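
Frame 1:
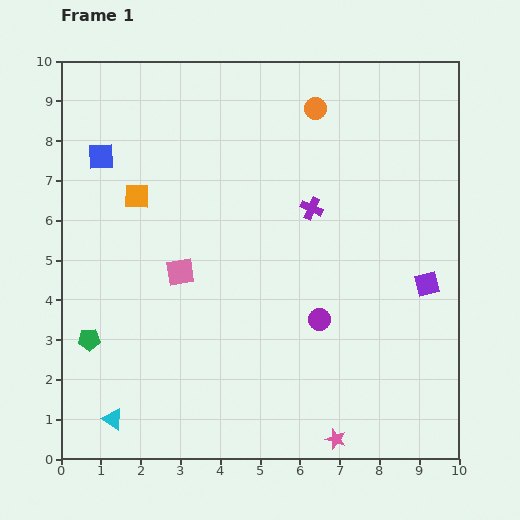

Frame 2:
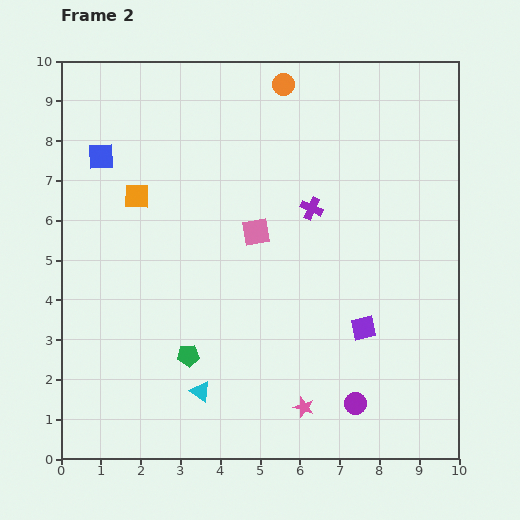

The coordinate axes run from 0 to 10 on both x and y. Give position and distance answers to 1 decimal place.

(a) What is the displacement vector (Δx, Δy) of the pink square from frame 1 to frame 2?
(1.9, 1.0)

The pink square was at (3.0, 4.7) in frame 1 and (4.9, 5.7) in frame 2.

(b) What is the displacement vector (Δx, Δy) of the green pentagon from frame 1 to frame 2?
(2.5, -0.4)

The green pentagon was at (0.7, 3.0) in frame 1 and (3.2, 2.6) in frame 2.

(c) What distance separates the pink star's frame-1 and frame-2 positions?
1.1

The pink star moved from (6.9, 0.5) to (6.1, 1.3), a distance of √(0.8² + 0.8²) ≈ 1.1.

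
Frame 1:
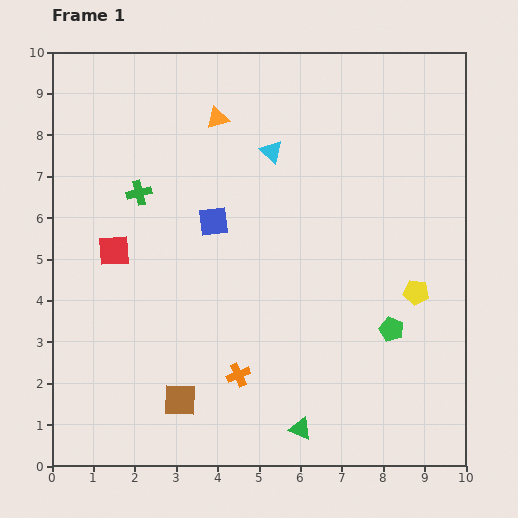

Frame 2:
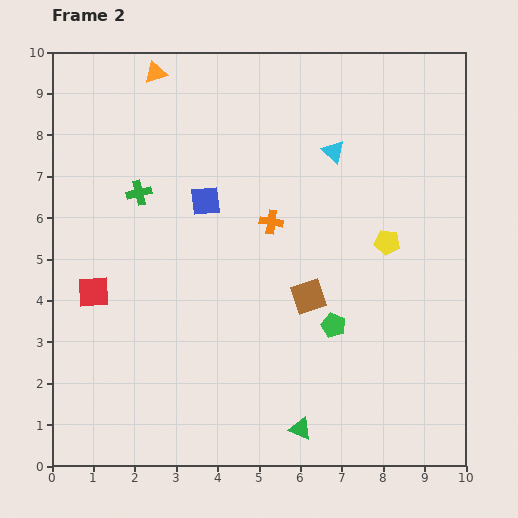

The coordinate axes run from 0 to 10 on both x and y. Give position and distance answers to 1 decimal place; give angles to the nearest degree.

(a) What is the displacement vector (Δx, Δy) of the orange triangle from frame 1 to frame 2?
(-1.5, 1.1)

The orange triangle was at (4.0, 8.4) in frame 1 and (2.5, 9.5) in frame 2.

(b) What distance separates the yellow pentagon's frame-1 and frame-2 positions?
1.4

The yellow pentagon moved from (8.8, 4.2) to (8.1, 5.4), a distance of √(0.7² + 1.2²) ≈ 1.4.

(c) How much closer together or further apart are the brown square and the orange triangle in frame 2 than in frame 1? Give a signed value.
-0.4

Distance in frame 1: 6.9. Distance in frame 2: 6.5.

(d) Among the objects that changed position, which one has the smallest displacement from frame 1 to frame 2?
the blue square

(moved 0.5)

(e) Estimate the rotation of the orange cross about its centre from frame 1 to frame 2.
32° clockwise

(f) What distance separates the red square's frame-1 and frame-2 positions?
1.1

The red square moved from (1.5, 5.2) to (1.0, 4.2), a distance of √(0.5² + 1.0²) ≈ 1.1.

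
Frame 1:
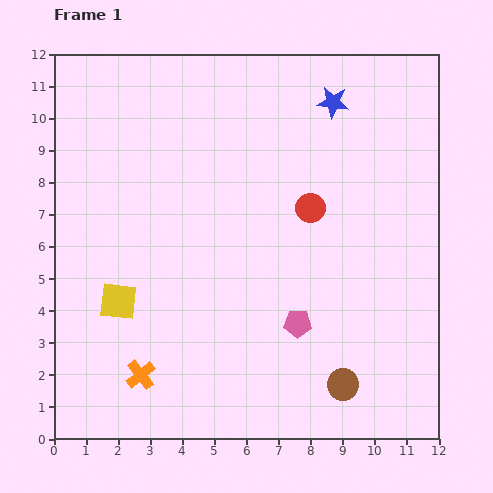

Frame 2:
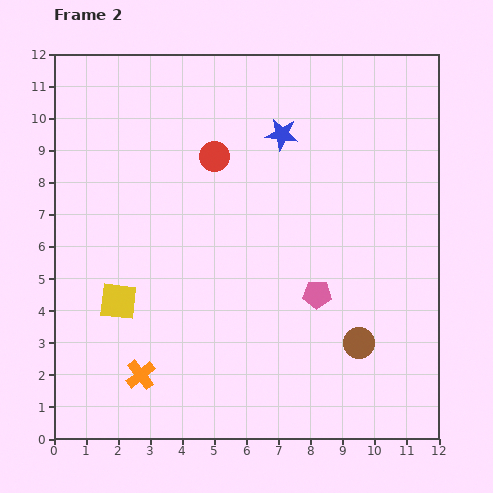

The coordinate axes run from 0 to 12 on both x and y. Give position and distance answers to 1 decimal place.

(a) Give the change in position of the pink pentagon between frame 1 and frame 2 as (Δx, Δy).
(0.6, 0.9)

The pink pentagon was at (7.6, 3.6) in frame 1 and (8.2, 4.5) in frame 2.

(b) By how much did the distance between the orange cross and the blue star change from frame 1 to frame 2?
-1.7

Distance in frame 1: 10.4. Distance in frame 2: 8.7.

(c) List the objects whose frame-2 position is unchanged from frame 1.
the orange cross, the yellow square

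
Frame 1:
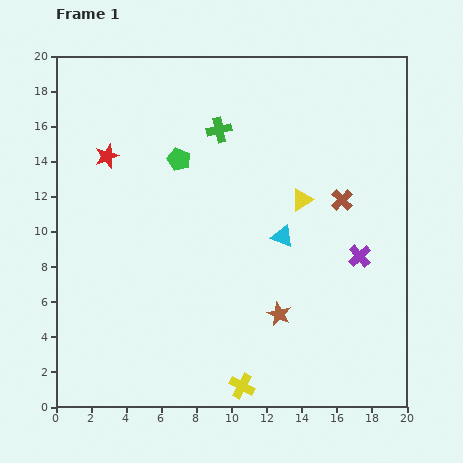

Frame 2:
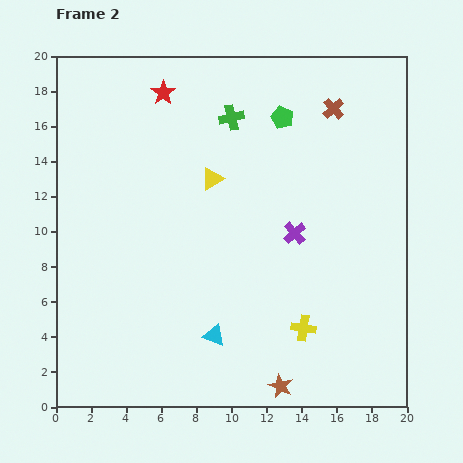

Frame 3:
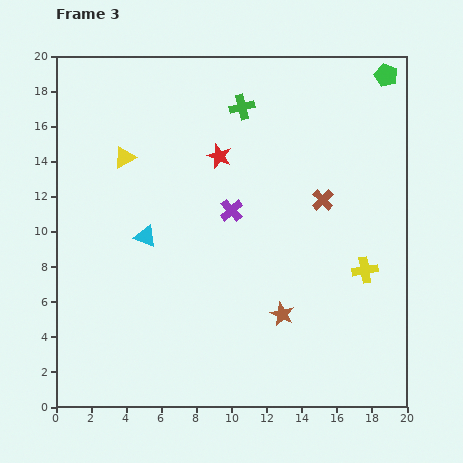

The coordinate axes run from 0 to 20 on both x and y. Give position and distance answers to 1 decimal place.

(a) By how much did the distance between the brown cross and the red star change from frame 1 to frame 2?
-3.9

Distance in frame 1: 13.6. Distance in frame 2: 9.7.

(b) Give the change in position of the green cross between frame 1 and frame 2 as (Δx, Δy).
(0.7, 0.7)

The green cross was at (9.3, 15.8) in frame 1 and (10.0, 16.5) in frame 2.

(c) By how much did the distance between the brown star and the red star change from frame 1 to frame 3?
-3.6

Distance in frame 1: 13.3. Distance in frame 3: 9.7.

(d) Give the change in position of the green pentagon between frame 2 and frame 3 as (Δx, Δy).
(5.9, 2.4)

The green pentagon was at (12.9, 16.5) in frame 2 and (18.8, 18.9) in frame 3.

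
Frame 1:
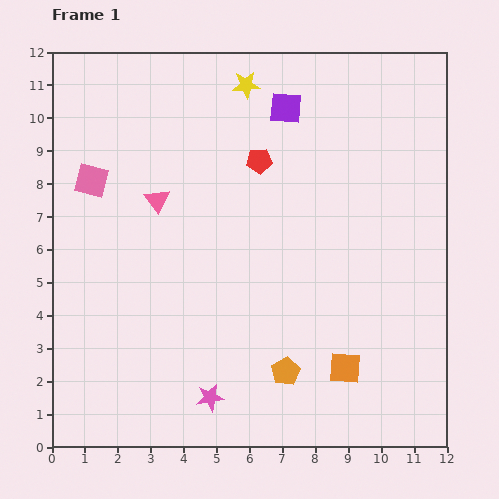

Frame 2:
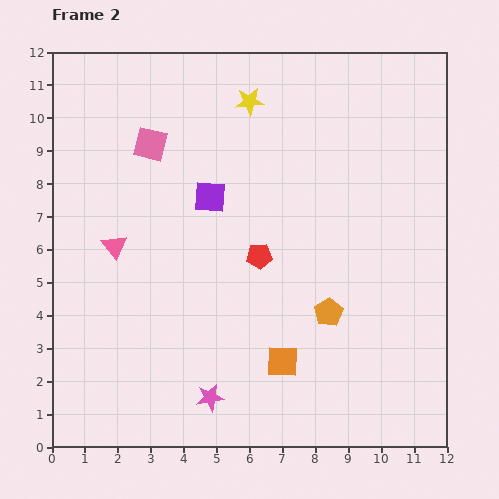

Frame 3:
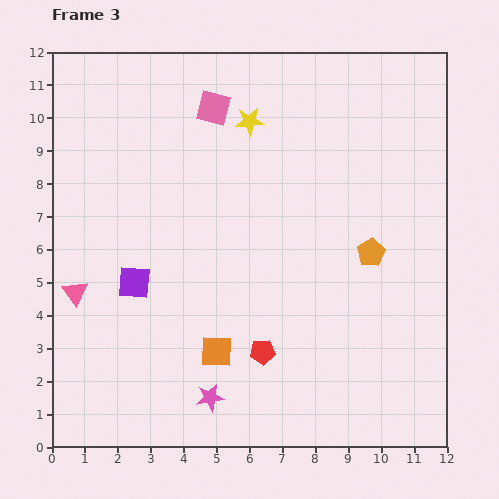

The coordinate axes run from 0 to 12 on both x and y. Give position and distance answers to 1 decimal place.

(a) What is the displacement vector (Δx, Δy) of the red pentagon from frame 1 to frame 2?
(0.0, -2.9)

The red pentagon was at (6.3, 8.7) in frame 1 and (6.3, 5.8) in frame 2.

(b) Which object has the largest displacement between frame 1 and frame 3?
the purple square

(moved 7.0; next 5.8)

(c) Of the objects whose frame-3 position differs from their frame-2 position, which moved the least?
the yellow star

(moved 0.6)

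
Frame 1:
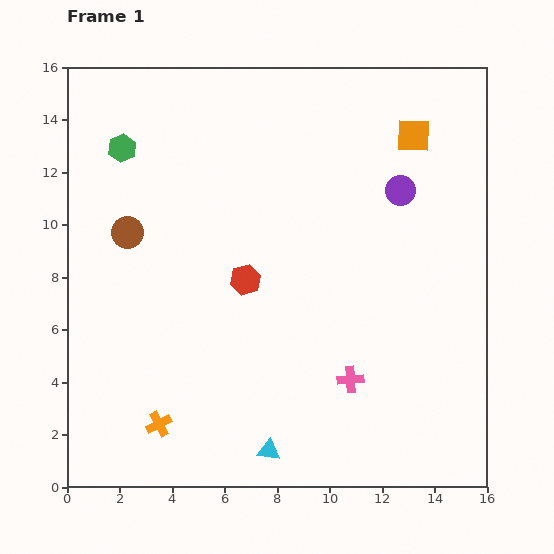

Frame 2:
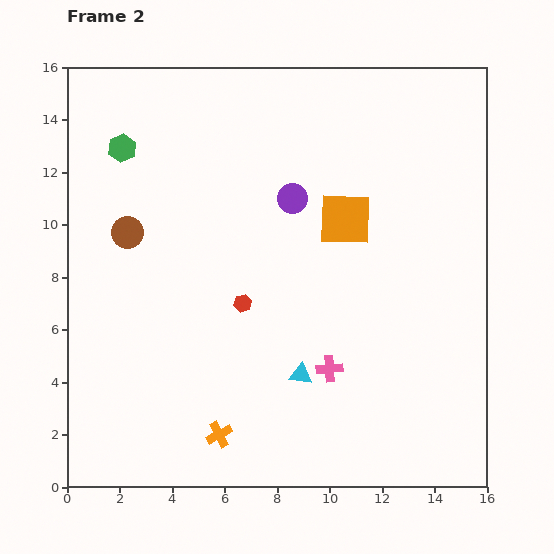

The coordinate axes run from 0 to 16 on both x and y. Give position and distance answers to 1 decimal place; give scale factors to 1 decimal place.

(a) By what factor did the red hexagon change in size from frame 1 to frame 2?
0.6×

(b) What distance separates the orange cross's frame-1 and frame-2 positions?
2.3

The orange cross moved from (3.5, 2.4) to (5.8, 2.0), a distance of √(2.3² + 0.4²) ≈ 2.3.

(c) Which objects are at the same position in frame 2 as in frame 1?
the brown circle, the green hexagon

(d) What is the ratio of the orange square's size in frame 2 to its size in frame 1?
1.6×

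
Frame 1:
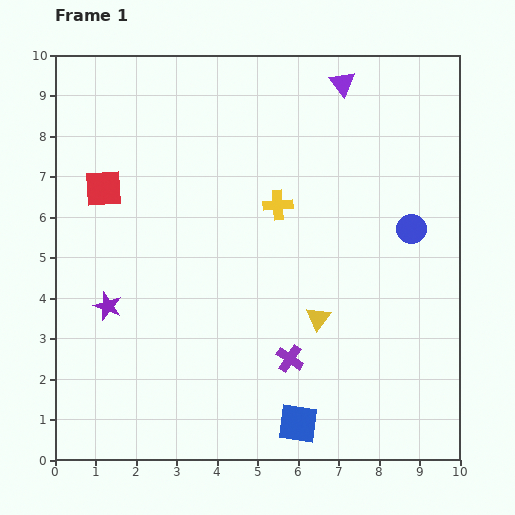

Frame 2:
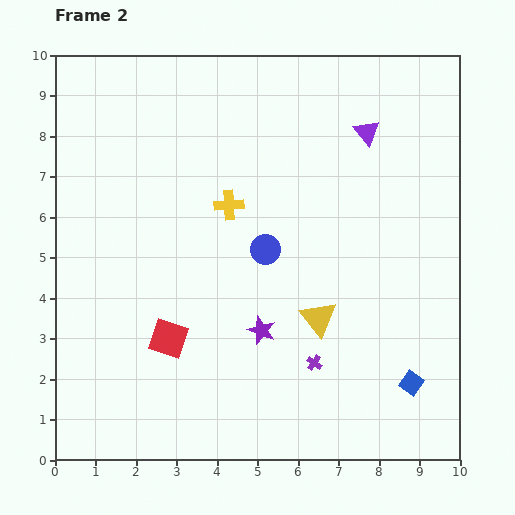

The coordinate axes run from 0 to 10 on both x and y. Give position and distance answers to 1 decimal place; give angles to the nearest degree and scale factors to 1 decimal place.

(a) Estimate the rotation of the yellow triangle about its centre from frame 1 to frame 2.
17° counter-clockwise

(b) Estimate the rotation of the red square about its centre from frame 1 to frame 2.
22° clockwise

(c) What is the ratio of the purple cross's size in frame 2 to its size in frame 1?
0.6×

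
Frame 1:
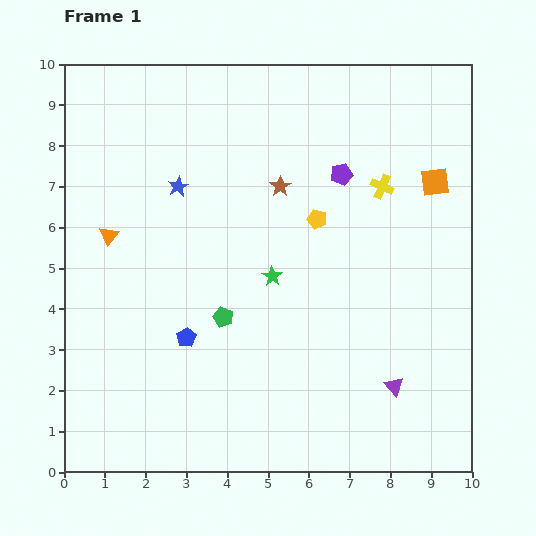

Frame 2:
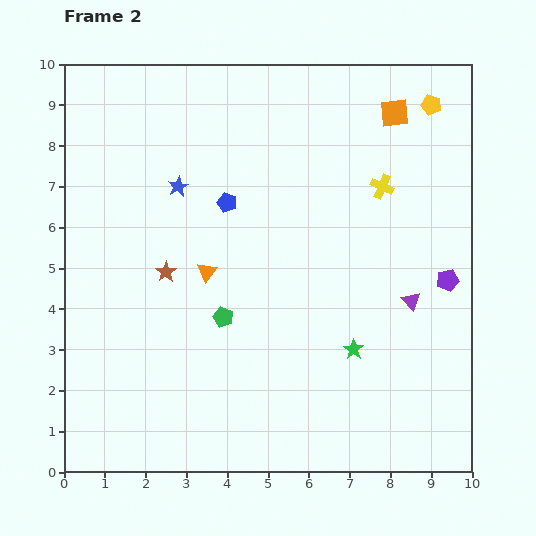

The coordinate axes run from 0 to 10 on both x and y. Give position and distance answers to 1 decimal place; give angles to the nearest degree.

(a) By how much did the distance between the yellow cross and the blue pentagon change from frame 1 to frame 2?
-2.3

Distance in frame 1: 6.1. Distance in frame 2: 3.8.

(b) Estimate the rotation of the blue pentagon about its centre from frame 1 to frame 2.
21° counter-clockwise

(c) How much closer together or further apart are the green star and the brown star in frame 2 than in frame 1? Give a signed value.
+2.8

Distance in frame 1: 2.2. Distance in frame 2: 5.0.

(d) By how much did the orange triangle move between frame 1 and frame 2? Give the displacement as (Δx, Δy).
(2.4, -0.9)

The orange triangle was at (1.1, 5.8) in frame 1 and (3.5, 4.9) in frame 2.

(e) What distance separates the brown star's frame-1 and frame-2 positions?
3.5

The brown star moved from (5.3, 7.0) to (2.5, 4.9), a distance of √(2.8² + 2.1²) ≈ 3.5.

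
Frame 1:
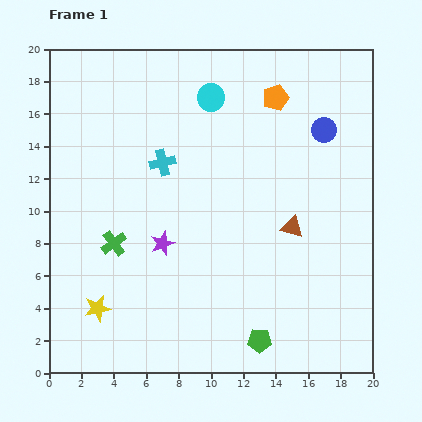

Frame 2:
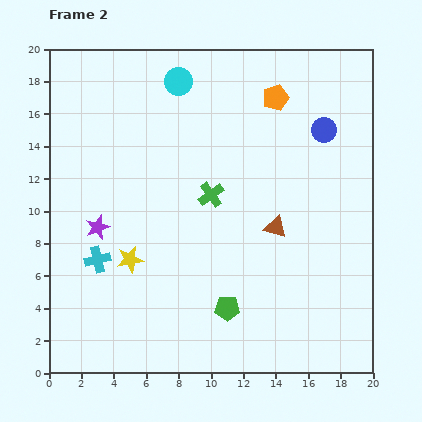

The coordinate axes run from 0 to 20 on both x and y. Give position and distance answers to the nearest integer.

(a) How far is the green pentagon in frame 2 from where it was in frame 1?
3

The green pentagon moved from (13, 2) to (11, 4), a distance of √(2² + 2²) ≈ 3.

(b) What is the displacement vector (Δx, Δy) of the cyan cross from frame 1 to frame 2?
(-4, -6)

The cyan cross was at (7, 13) in frame 1 and (3, 7) in frame 2.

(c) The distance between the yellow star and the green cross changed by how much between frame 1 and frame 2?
+2

Distance in frame 1: 4. Distance in frame 2: 6.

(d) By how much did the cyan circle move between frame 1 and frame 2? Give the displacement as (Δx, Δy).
(-2, 1)

The cyan circle was at (10, 17) in frame 1 and (8, 18) in frame 2.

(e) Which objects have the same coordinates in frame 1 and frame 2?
the orange pentagon, the blue circle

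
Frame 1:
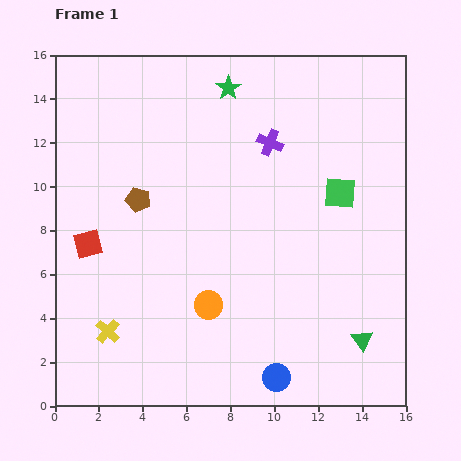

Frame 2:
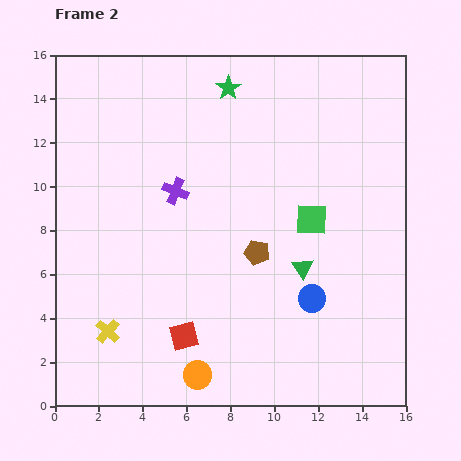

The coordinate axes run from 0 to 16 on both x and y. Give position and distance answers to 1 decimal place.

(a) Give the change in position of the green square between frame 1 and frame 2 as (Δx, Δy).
(-1.3, -1.2)

The green square was at (13.0, 9.7) in frame 1 and (11.7, 8.5) in frame 2.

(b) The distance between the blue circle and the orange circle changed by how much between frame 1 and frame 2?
+1.8

Distance in frame 1: 4.5. Distance in frame 2: 6.3.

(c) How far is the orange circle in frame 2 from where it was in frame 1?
3.2

The orange circle moved from (7.0, 4.6) to (6.5, 1.4), a distance of √(0.5² + 3.2²) ≈ 3.2.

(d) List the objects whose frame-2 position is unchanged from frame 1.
the yellow cross, the green star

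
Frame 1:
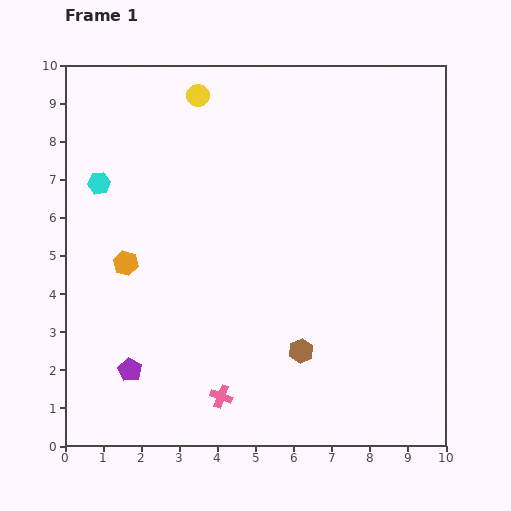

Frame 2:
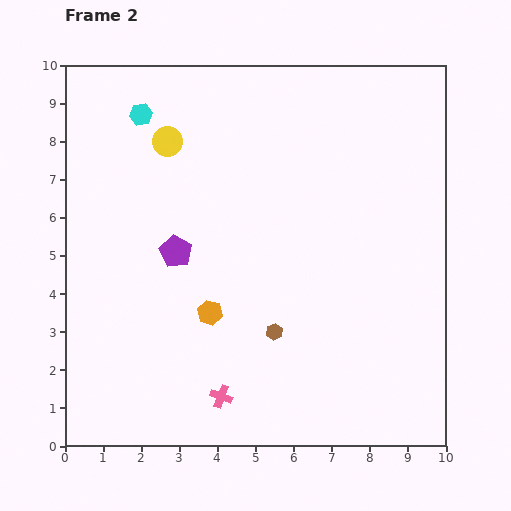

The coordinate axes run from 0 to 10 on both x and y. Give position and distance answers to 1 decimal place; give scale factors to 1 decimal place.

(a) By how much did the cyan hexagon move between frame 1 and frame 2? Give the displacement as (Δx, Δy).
(1.1, 1.8)

The cyan hexagon was at (0.9, 6.9) in frame 1 and (2.0, 8.7) in frame 2.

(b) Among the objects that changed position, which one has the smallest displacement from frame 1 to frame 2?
the brown hexagon

(moved 0.9)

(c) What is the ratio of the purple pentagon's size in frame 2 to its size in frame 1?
1.3×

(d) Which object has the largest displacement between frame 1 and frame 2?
the purple pentagon

(moved 3.3; next 2.6)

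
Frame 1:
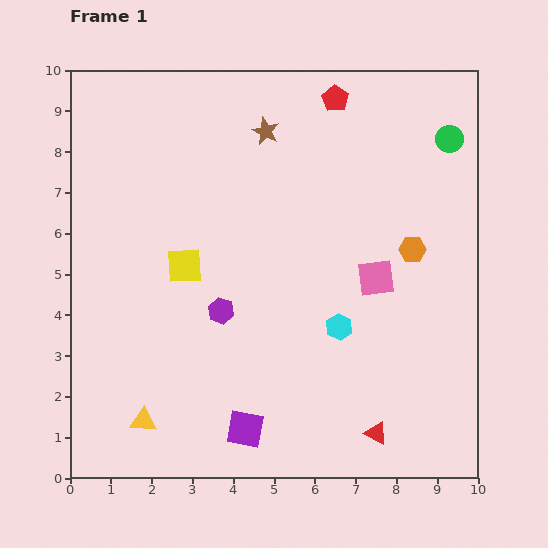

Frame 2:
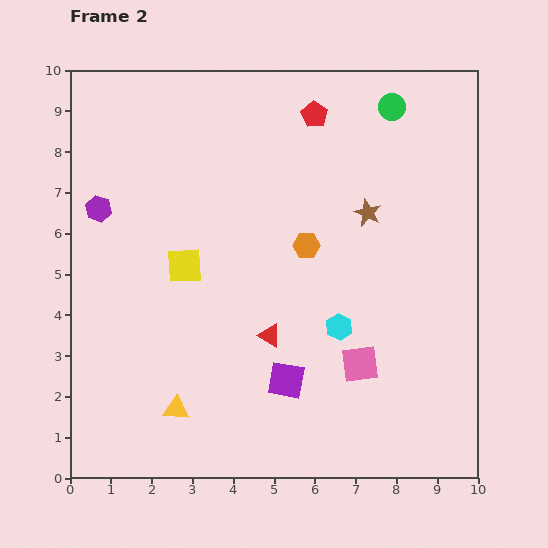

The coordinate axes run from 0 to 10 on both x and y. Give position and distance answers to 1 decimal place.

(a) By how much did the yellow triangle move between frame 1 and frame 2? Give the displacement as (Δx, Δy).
(0.8, 0.3)

The yellow triangle was at (1.8, 1.4) in frame 1 and (2.6, 1.7) in frame 2.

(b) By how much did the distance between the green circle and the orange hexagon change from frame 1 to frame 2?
+1.2

Distance in frame 1: 2.8. Distance in frame 2: 4.0.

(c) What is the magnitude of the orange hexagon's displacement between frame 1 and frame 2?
2.6

The orange hexagon moved from (8.4, 5.6) to (5.8, 5.7), a distance of √(2.6² + 0.1²) ≈ 2.6.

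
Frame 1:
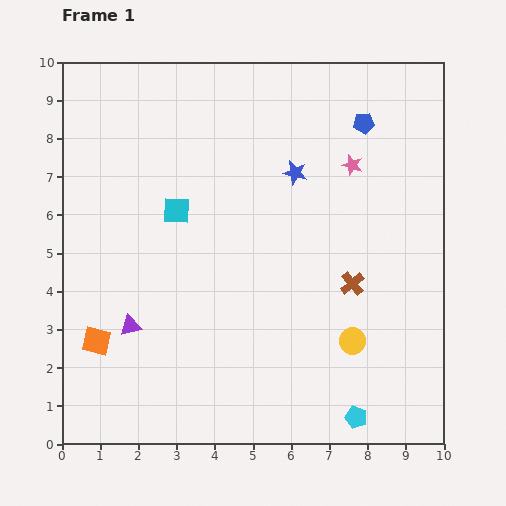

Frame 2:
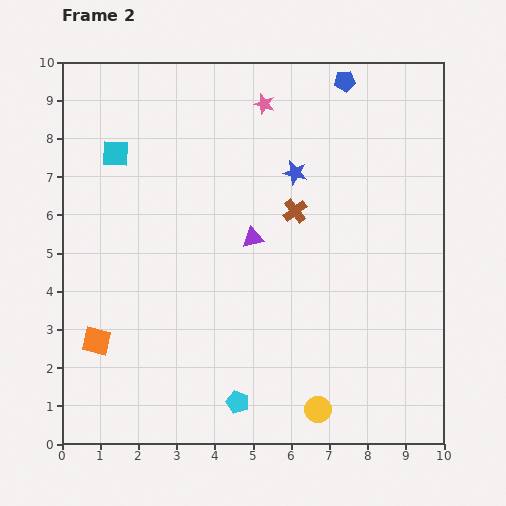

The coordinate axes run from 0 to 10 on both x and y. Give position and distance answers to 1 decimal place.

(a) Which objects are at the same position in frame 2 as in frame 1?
the blue star, the orange square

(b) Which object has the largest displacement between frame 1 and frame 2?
the purple triangle

(moved 3.9; next 3.1)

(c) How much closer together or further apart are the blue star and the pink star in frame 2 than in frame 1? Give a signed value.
+0.5

Distance in frame 1: 1.5. Distance in frame 2: 2.0.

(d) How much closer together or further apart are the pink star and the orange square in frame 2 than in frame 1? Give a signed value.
-0.5

Distance in frame 1: 8.1. Distance in frame 2: 7.6.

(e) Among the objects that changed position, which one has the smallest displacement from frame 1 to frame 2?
the blue pentagon

(moved 1.2)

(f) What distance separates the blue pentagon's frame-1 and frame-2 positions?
1.2

The blue pentagon moved from (7.9, 8.4) to (7.4, 9.5), a distance of √(0.5² + 1.1²) ≈ 1.2.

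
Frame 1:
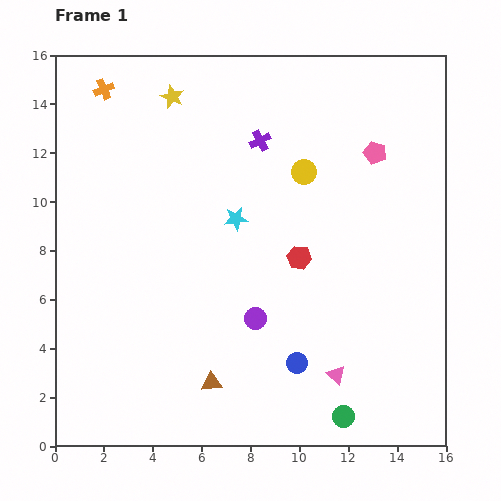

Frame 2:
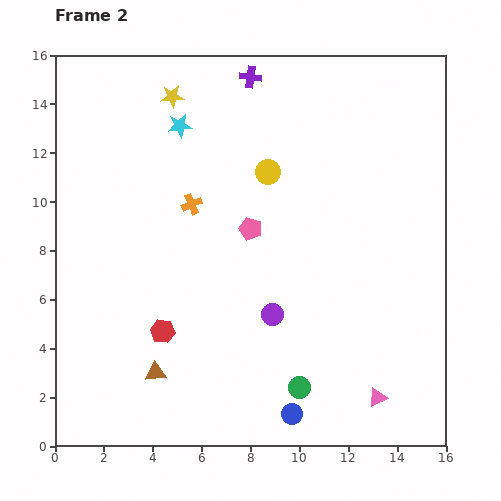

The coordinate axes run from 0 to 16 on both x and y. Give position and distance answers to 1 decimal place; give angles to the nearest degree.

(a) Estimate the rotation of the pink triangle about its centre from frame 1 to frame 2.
53° clockwise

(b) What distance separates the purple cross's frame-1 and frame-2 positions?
2.6

The purple cross moved from (8.4, 12.5) to (8.0, 15.1), a distance of √(0.4² + 2.6²) ≈ 2.6.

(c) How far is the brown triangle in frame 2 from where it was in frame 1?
2.3

The brown triangle moved from (6.4, 2.6) to (4.1, 3.0), a distance of √(2.3² + 0.4²) ≈ 2.3.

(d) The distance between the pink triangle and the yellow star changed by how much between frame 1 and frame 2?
+1.7

Distance in frame 1: 13.2. Distance in frame 2: 14.9.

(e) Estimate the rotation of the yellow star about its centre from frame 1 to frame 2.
28° counter-clockwise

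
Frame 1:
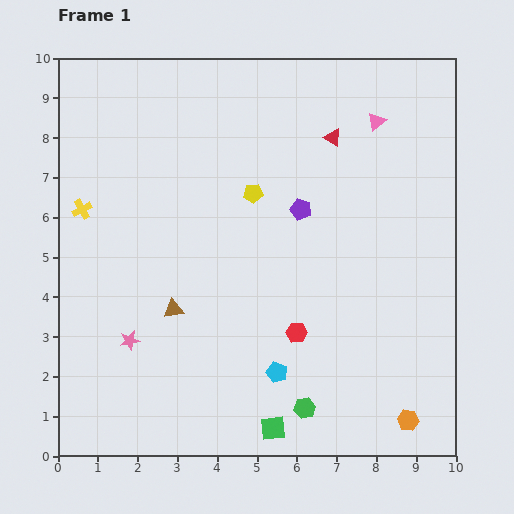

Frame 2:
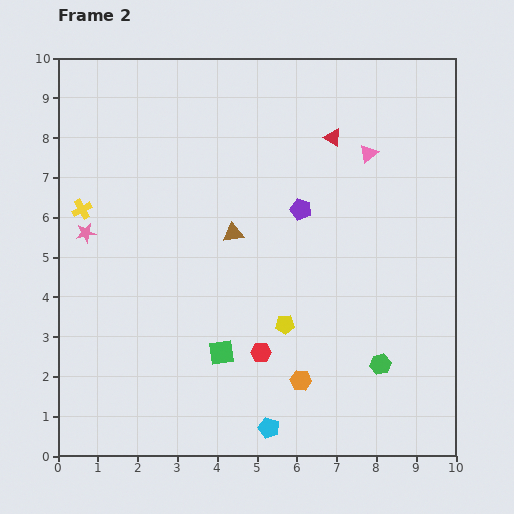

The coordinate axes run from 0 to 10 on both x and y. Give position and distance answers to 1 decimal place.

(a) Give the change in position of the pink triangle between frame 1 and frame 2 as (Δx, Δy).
(-0.2, -0.8)

The pink triangle was at (8.0, 8.4) in frame 1 and (7.8, 7.6) in frame 2.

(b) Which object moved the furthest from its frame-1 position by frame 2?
the yellow pentagon

(moved 3.4; next 2.9)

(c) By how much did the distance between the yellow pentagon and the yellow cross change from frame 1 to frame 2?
+1.6

Distance in frame 1: 4.3. Distance in frame 2: 5.9.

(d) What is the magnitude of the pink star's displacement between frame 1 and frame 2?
2.9

The pink star moved from (1.8, 2.9) to (0.7, 5.6), a distance of √(1.1² + 2.7²) ≈ 2.9.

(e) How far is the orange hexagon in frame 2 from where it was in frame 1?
2.9

The orange hexagon moved from (8.8, 0.9) to (6.1, 1.9), a distance of √(2.7² + 1.0²) ≈ 2.9.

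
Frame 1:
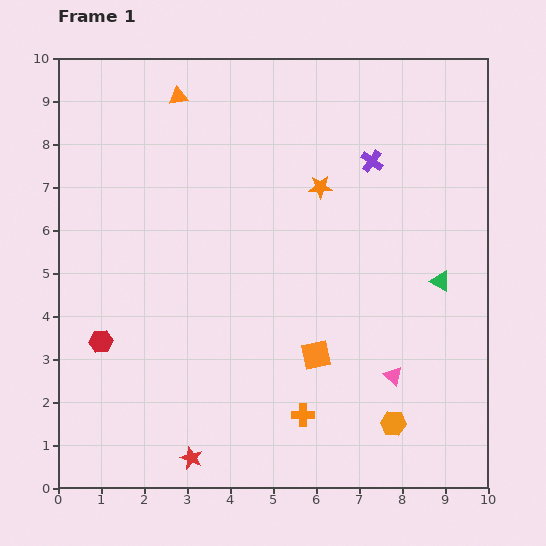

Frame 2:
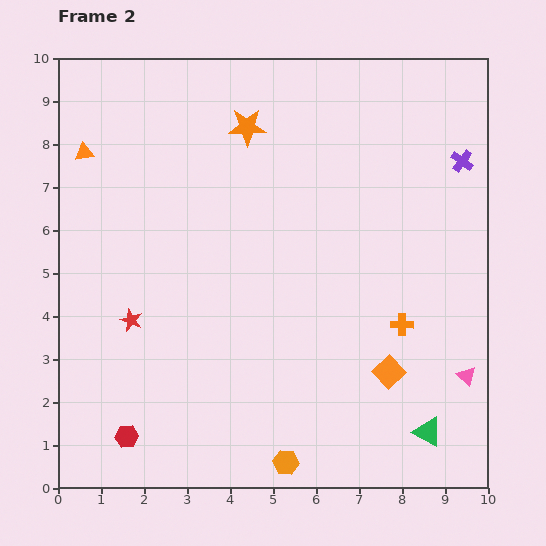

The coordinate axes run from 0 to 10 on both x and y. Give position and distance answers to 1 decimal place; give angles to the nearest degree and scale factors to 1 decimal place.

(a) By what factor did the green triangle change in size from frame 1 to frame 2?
1.4×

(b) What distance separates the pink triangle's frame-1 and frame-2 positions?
1.7

The pink triangle moved from (7.8, 2.6) to (9.5, 2.6), a distance of √(1.7² + 0.0²) ≈ 1.7.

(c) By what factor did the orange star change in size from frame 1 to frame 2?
1.6×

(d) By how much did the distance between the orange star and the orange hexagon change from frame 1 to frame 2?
+2.1

Distance in frame 1: 5.8. Distance in frame 2: 7.9.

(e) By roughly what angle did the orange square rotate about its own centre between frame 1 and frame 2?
31° counter-clockwise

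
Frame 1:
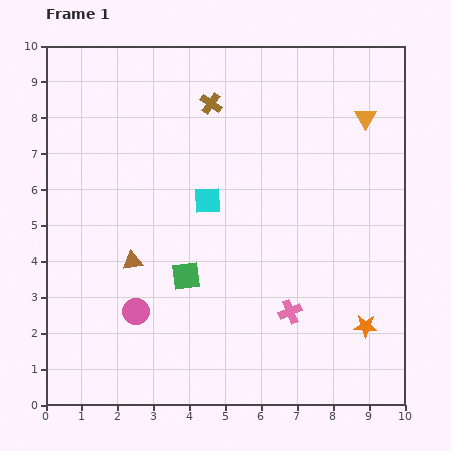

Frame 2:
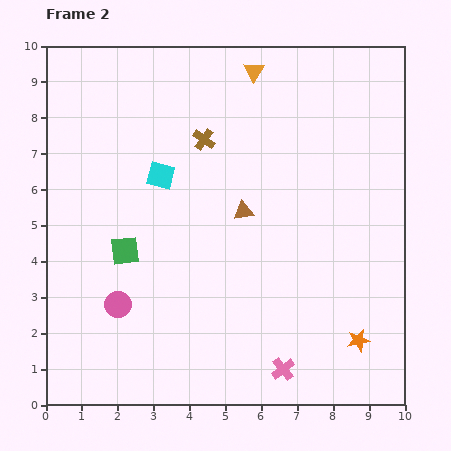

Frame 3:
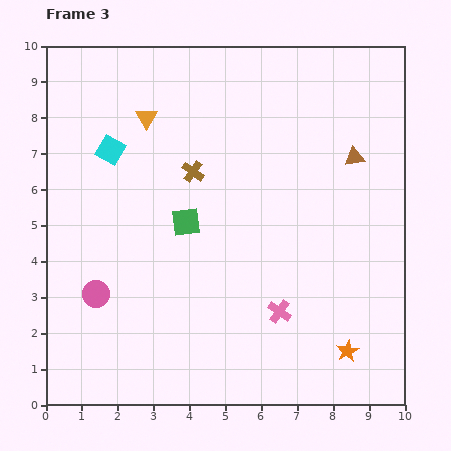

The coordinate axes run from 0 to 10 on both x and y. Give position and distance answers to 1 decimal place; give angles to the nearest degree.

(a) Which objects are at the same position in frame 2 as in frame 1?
none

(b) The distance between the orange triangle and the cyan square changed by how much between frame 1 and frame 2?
-1.1

Distance in frame 1: 5.0. Distance in frame 2: 3.9.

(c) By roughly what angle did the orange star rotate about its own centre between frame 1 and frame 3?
31° counter-clockwise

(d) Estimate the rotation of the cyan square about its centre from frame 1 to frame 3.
31° clockwise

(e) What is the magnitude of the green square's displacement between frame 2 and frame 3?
1.9

The green square moved from (2.2, 4.3) to (3.9, 5.1), a distance of √(1.7² + 0.8²) ≈ 1.9.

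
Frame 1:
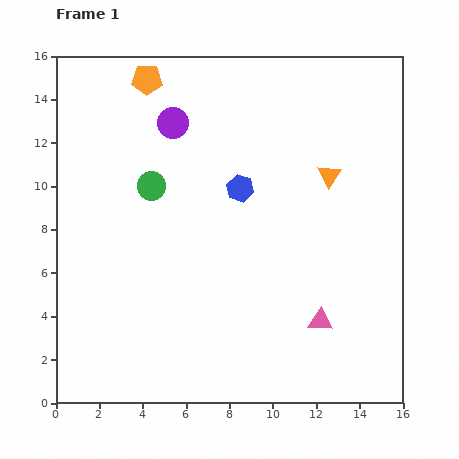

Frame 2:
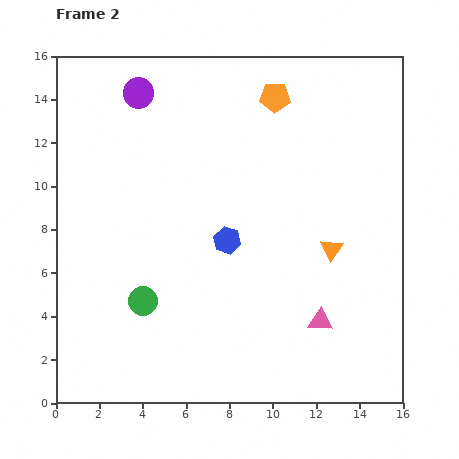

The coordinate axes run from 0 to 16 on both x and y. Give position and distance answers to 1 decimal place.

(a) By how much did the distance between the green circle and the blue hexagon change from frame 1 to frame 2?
+0.7

Distance in frame 1: 4.1. Distance in frame 2: 4.8.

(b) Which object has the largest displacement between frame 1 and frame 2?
the orange pentagon

(moved 6.0; next 5.3)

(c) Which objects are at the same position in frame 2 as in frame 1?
the pink triangle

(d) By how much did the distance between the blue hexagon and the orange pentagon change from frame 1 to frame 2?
+0.4

Distance in frame 1: 6.6. Distance in frame 2: 7.0.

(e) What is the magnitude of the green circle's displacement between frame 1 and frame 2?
5.3

The green circle moved from (4.4, 10.0) to (4.0, 4.7), a distance of √(0.4² + 5.3²) ≈ 5.3.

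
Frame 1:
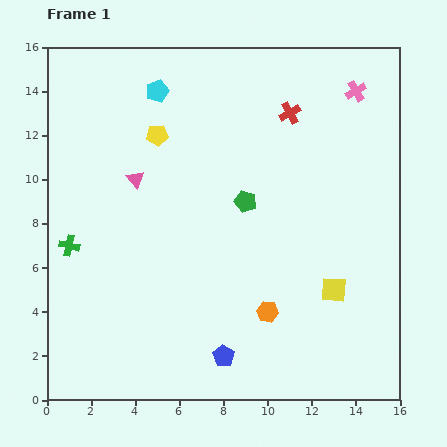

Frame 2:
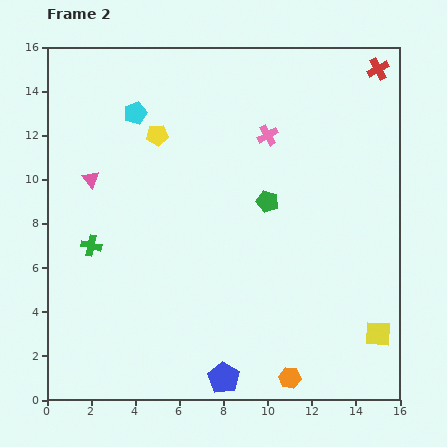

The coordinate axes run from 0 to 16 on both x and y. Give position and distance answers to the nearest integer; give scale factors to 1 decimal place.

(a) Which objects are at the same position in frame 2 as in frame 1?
the yellow pentagon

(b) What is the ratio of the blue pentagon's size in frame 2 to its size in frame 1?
1.4×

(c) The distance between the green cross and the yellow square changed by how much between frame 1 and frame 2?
+2

Distance in frame 1: 12. Distance in frame 2: 14.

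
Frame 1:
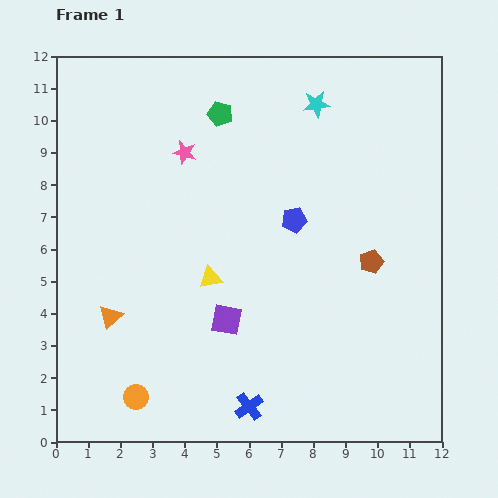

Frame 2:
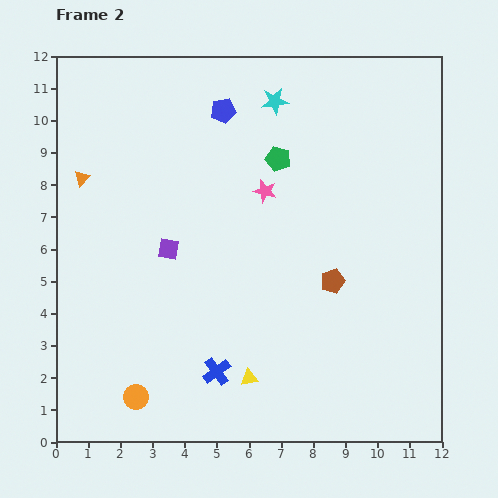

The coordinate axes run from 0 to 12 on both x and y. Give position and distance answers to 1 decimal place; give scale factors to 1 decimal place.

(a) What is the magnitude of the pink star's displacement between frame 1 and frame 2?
2.8

The pink star moved from (4.0, 9.0) to (6.5, 7.8), a distance of √(2.5² + 1.2²) ≈ 2.8.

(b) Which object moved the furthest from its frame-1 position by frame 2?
the orange triangle

(moved 4.4; next 4.0)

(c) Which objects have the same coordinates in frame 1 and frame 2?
the orange circle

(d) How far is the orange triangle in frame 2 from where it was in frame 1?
4.4

The orange triangle moved from (1.7, 3.9) to (0.8, 8.2), a distance of √(0.9² + 4.3²) ≈ 4.4.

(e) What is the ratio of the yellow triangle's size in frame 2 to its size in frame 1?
0.7×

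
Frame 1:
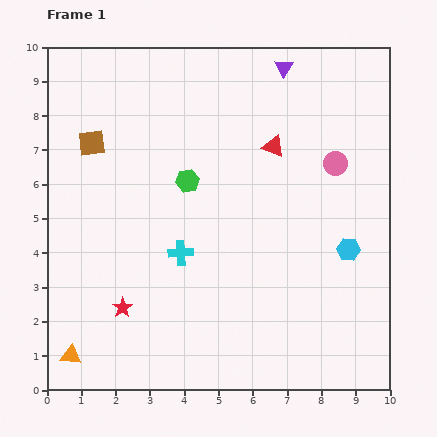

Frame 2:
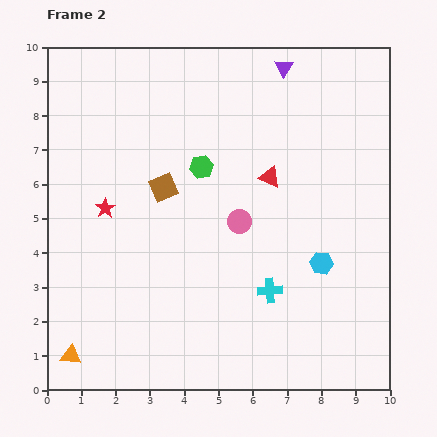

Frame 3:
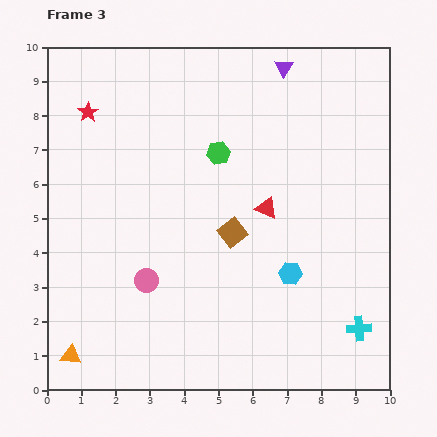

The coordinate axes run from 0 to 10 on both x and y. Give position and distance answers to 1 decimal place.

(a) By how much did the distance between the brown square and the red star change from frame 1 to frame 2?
-3.1

Distance in frame 1: 4.9. Distance in frame 2: 1.8.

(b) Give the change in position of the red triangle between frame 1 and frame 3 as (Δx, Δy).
(-0.2, -1.8)

The red triangle was at (6.6, 7.1) in frame 1 and (6.4, 5.3) in frame 3.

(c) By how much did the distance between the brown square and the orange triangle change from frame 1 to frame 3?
-0.3

Distance in frame 1: 6.2. Distance in frame 3: 5.9.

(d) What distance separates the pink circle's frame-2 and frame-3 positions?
3.2

The pink circle moved from (5.6, 4.9) to (2.9, 3.2), a distance of √(2.7² + 1.7²) ≈ 3.2.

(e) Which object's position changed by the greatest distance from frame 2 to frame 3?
the pink circle

(moved 3.2; next 2.8)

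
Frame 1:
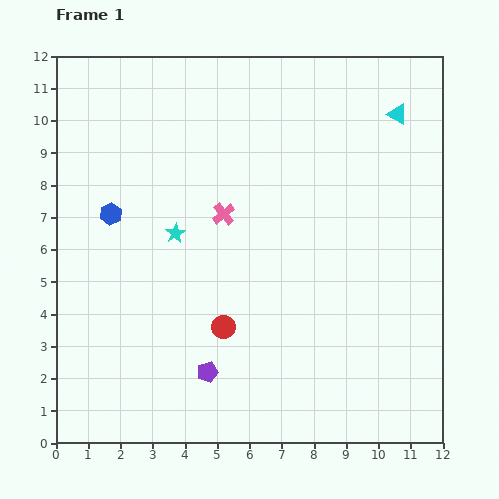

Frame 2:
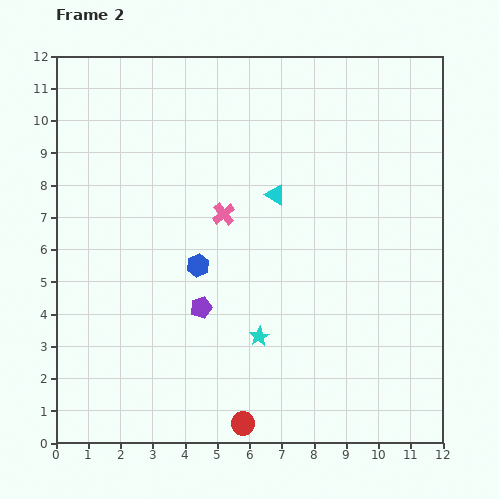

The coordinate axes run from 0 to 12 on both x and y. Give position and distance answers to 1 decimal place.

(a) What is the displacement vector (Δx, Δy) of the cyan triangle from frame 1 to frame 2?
(-3.8, -2.5)

The cyan triangle was at (10.6, 10.2) in frame 1 and (6.8, 7.7) in frame 2.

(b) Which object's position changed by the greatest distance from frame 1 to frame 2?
the cyan triangle

(moved 4.5; next 4.1)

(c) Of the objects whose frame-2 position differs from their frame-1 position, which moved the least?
the purple pentagon

(moved 2.0)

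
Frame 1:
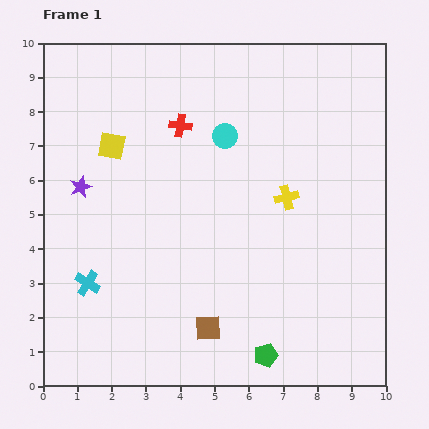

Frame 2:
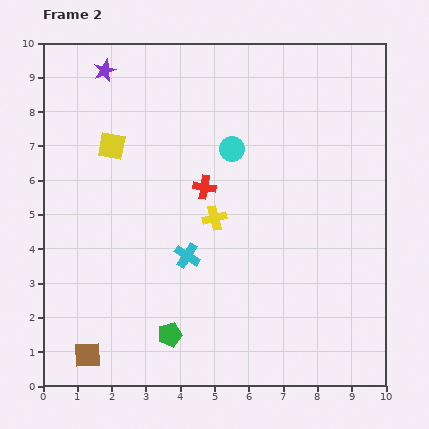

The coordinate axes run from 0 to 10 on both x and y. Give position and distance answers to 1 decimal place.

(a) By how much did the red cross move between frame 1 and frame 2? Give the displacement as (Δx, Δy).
(0.7, -1.8)

The red cross was at (4.0, 7.6) in frame 1 and (4.7, 5.8) in frame 2.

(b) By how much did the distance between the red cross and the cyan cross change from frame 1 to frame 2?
-3.2

Distance in frame 1: 5.3. Distance in frame 2: 2.1.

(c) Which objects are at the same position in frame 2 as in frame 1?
the yellow square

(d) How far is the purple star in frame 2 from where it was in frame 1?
3.5

The purple star moved from (1.1, 5.8) to (1.8, 9.2), a distance of √(0.7² + 3.4²) ≈ 3.5.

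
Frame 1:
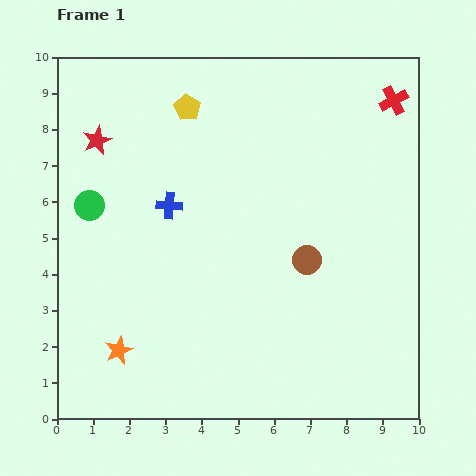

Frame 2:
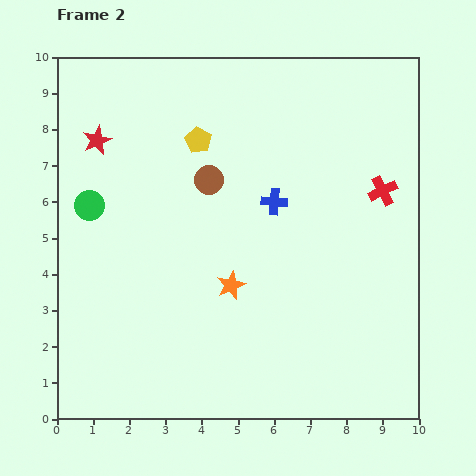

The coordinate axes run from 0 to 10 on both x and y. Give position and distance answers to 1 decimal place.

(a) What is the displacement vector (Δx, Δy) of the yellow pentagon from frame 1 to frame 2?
(0.3, -0.9)

The yellow pentagon was at (3.6, 8.6) in frame 1 and (3.9, 7.7) in frame 2.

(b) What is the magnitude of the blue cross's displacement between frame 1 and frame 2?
2.9

The blue cross moved from (3.1, 5.9) to (6.0, 6.0), a distance of √(2.9² + 0.1²) ≈ 2.9.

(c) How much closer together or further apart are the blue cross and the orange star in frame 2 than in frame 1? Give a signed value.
-1.6

Distance in frame 1: 4.2. Distance in frame 2: 2.6.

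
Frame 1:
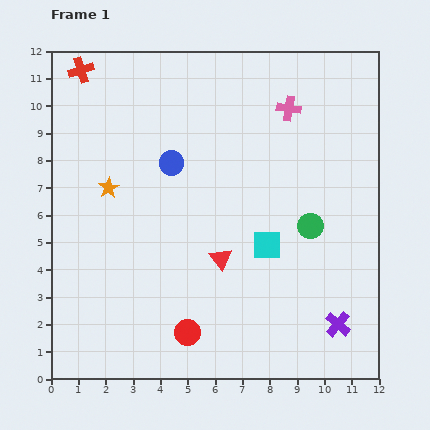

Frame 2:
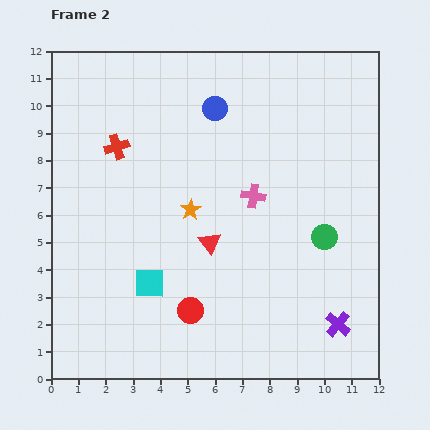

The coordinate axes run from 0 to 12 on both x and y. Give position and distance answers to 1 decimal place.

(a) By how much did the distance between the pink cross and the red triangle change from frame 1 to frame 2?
-3.7

Distance in frame 1: 6.0. Distance in frame 2: 2.3.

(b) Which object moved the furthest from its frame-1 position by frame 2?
the cyan square

(moved 4.5; next 3.5)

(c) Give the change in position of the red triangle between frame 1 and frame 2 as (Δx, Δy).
(-0.4, 0.6)

The red triangle was at (6.2, 4.4) in frame 1 and (5.8, 5.0) in frame 2.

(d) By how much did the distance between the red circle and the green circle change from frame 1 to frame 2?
-0.4

Distance in frame 1: 6.0. Distance in frame 2: 5.6.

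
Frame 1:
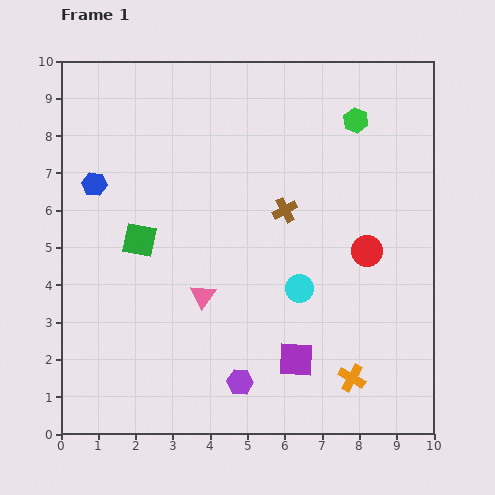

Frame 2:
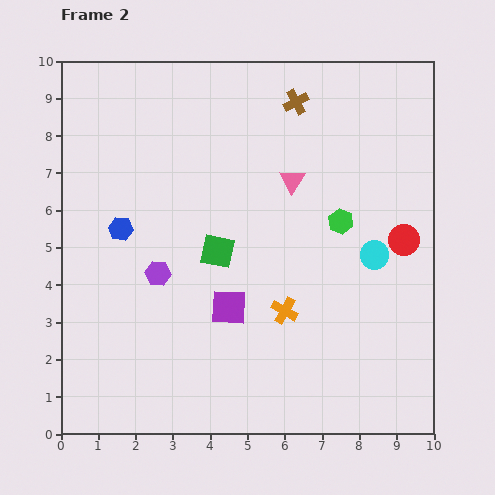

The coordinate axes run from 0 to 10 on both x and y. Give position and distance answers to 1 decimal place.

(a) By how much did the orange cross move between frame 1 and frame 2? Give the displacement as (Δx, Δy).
(-1.8, 1.8)

The orange cross was at (7.8, 1.5) in frame 1 and (6.0, 3.3) in frame 2.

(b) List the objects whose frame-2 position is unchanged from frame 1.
none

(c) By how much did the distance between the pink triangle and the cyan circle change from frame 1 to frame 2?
+0.4

Distance in frame 1: 2.6. Distance in frame 2: 3.0.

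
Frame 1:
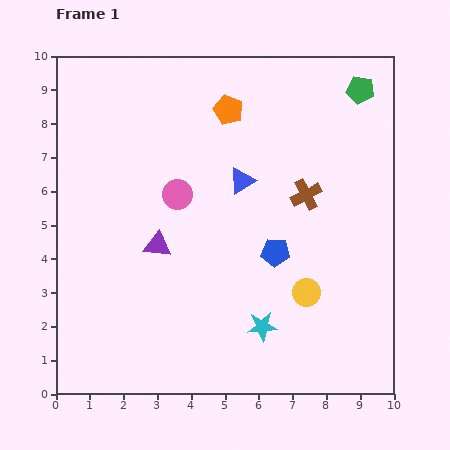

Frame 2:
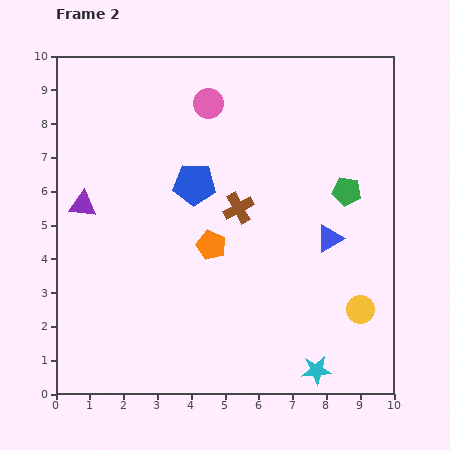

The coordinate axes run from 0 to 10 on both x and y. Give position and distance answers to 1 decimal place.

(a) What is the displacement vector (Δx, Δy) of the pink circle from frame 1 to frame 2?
(0.9, 2.7)

The pink circle was at (3.6, 5.9) in frame 1 and (4.5, 8.6) in frame 2.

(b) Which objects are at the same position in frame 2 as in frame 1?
none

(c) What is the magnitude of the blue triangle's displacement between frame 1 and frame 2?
3.1

The blue triangle moved from (5.5, 6.3) to (8.1, 4.6), a distance of √(2.6² + 1.7²) ≈ 3.1.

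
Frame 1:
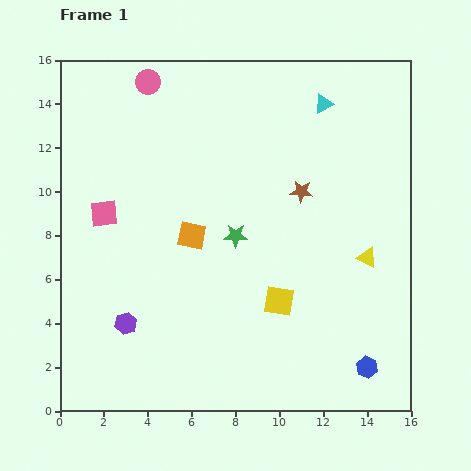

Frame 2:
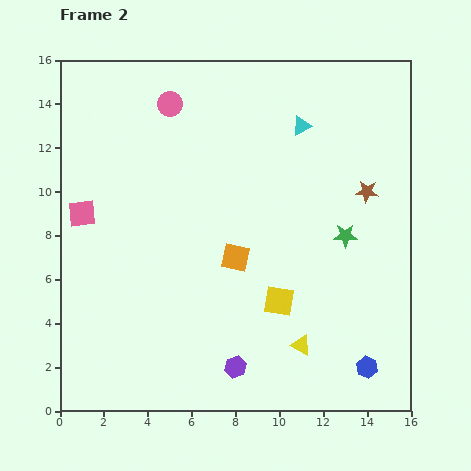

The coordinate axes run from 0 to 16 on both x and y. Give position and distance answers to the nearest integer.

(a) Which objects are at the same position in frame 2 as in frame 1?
the blue hexagon, the yellow square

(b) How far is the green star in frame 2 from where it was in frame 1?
5

The green star moved from (8, 8) to (13, 8), a distance of √(5² + 0²) ≈ 5.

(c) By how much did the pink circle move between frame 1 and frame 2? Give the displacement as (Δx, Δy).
(1, -1)

The pink circle was at (4, 15) in frame 1 and (5, 14) in frame 2.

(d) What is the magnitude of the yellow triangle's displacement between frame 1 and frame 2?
5

The yellow triangle moved from (14, 7) to (11, 3), a distance of √(3² + 4²) ≈ 5.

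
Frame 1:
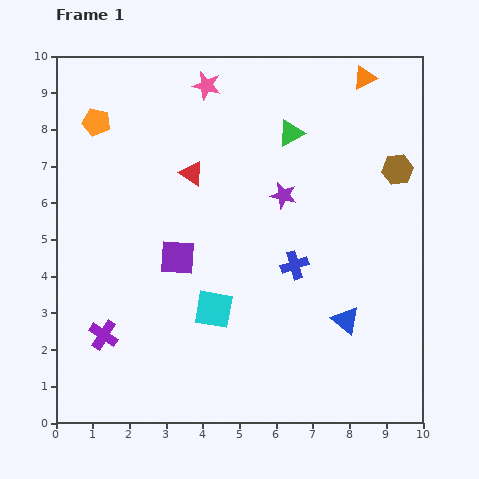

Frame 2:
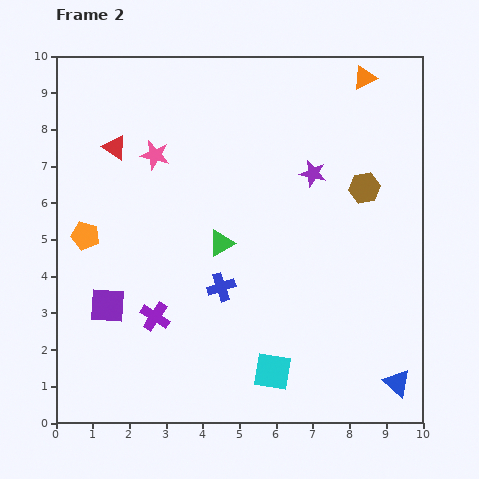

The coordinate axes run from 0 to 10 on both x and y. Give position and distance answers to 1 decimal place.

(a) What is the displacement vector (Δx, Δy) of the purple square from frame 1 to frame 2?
(-1.9, -1.3)

The purple square was at (3.3, 4.5) in frame 1 and (1.4, 3.2) in frame 2.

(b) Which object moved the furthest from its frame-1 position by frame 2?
the green triangle

(moved 3.6; next 3.1)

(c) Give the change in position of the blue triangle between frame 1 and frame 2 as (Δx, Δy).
(1.4, -1.7)

The blue triangle was at (7.9, 2.8) in frame 1 and (9.3, 1.1) in frame 2.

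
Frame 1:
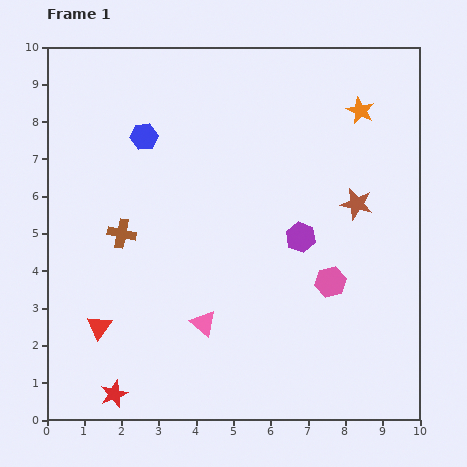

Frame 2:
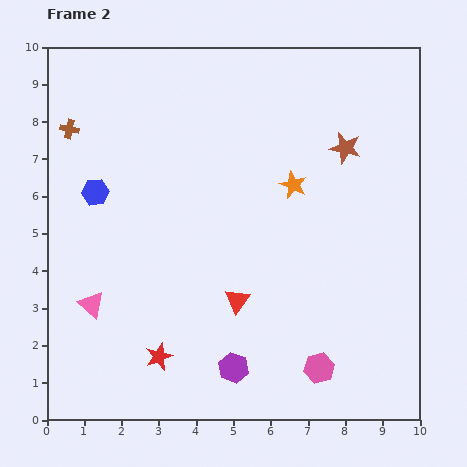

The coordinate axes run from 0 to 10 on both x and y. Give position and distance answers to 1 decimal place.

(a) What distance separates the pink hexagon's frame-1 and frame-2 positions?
2.3

The pink hexagon moved from (7.6, 3.7) to (7.3, 1.4), a distance of √(0.3² + 2.3²) ≈ 2.3.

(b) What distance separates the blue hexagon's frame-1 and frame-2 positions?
2.0

The blue hexagon moved from (2.6, 7.6) to (1.3, 6.1), a distance of √(1.3² + 1.5²) ≈ 2.0.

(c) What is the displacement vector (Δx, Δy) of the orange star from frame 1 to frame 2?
(-1.8, -2.0)

The orange star was at (8.4, 8.3) in frame 1 and (6.6, 6.3) in frame 2.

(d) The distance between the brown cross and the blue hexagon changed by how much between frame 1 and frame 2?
-0.9

Distance in frame 1: 2.7. Distance in frame 2: 1.8.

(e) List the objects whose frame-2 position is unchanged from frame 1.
none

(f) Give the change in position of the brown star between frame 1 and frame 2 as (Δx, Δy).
(-0.3, 1.5)

The brown star was at (8.3, 5.8) in frame 1 and (8.0, 7.3) in frame 2.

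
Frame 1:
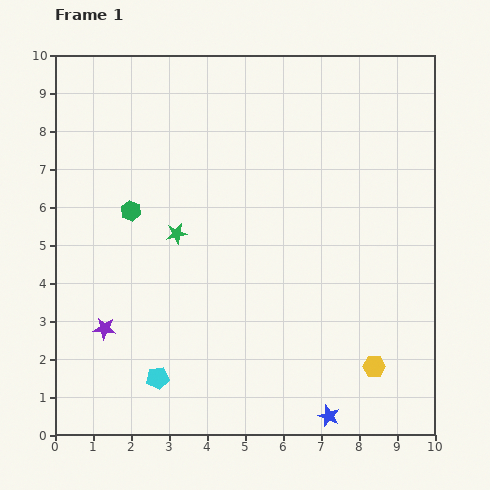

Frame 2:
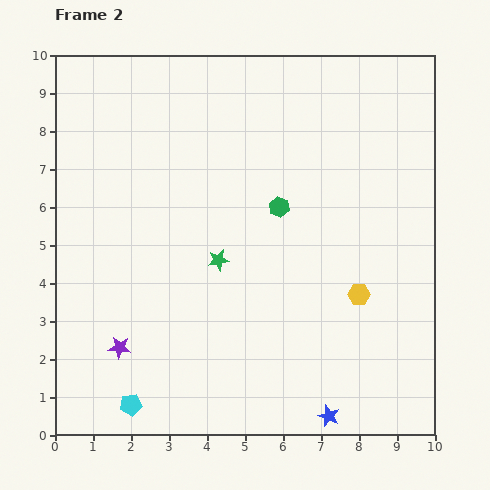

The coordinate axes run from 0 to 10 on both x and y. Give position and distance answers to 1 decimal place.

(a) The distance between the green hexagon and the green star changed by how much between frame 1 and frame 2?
+0.8

Distance in frame 1: 1.3. Distance in frame 2: 2.1.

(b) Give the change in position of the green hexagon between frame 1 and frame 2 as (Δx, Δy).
(3.9, 0.1)

The green hexagon was at (2.0, 5.9) in frame 1 and (5.9, 6.0) in frame 2.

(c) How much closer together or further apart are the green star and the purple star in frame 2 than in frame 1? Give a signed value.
+0.4

Distance in frame 1: 3.1. Distance in frame 2: 3.5.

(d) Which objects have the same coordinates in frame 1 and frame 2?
the blue star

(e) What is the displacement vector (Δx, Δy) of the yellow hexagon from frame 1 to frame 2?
(-0.4, 1.9)

The yellow hexagon was at (8.4, 1.8) in frame 1 and (8.0, 3.7) in frame 2.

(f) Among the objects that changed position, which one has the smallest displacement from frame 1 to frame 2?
the purple star

(moved 0.6)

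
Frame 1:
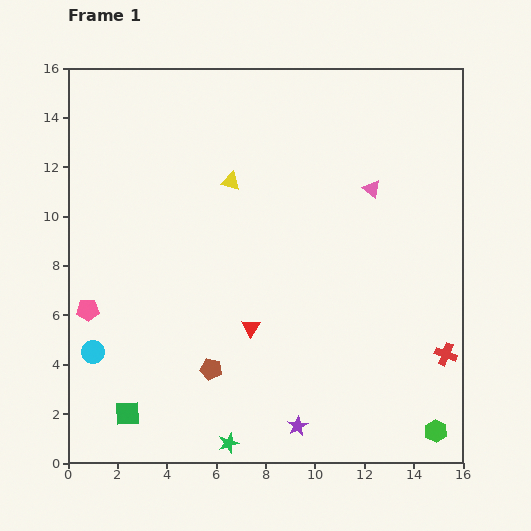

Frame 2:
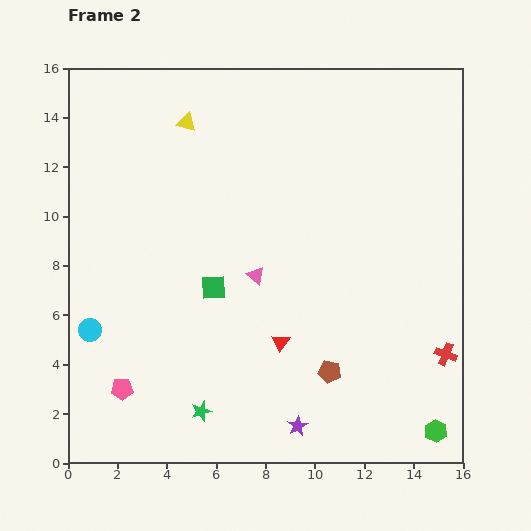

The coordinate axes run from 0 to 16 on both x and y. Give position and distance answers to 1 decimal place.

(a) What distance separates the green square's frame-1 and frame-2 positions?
6.2

The green square moved from (2.4, 2.0) to (5.9, 7.1), a distance of √(3.5² + 5.1²) ≈ 6.2.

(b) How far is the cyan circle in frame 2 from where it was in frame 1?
0.9

The cyan circle moved from (1.0, 4.5) to (0.9, 5.4), a distance of √(0.1² + 0.9²) ≈ 0.9.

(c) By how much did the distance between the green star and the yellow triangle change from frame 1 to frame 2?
+1.1

Distance in frame 1: 10.6. Distance in frame 2: 11.7.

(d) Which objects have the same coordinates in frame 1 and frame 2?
the purple star, the green hexagon, the red cross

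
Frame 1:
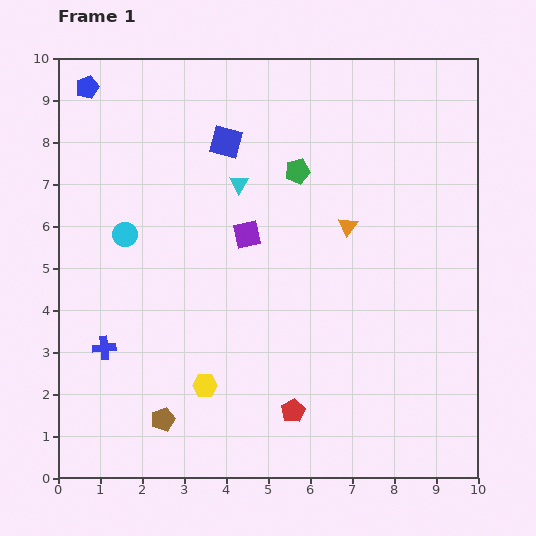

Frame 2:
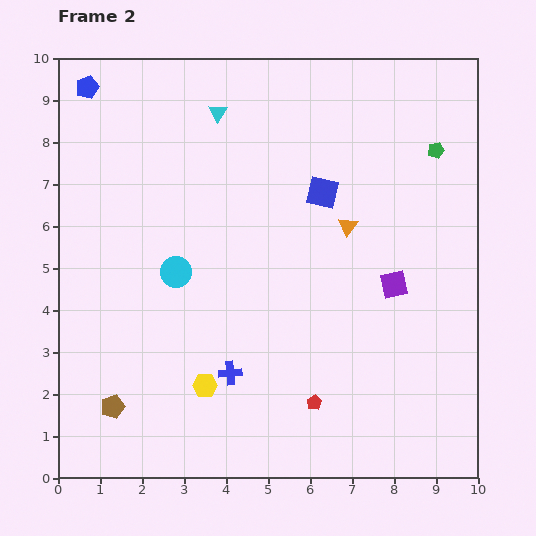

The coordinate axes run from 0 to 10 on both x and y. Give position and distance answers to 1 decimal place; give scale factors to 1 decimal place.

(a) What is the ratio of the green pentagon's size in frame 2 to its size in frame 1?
0.6×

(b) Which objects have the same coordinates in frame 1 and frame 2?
the orange triangle, the blue pentagon, the yellow hexagon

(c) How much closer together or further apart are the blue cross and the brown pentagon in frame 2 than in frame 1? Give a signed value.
+0.7

Distance in frame 1: 2.2. Distance in frame 2: 2.9.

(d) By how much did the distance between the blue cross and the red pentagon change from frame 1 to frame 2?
-2.6

Distance in frame 1: 4.7. Distance in frame 2: 2.1.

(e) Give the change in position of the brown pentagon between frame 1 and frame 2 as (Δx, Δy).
(-1.2, 0.3)

The brown pentagon was at (2.5, 1.4) in frame 1 and (1.3, 1.7) in frame 2.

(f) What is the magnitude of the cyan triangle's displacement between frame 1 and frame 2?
1.8

The cyan triangle moved from (4.3, 7.0) to (3.8, 8.7), a distance of √(0.5² + 1.7²) ≈ 1.8.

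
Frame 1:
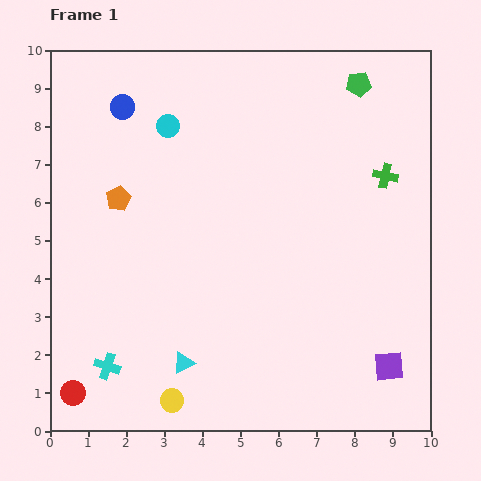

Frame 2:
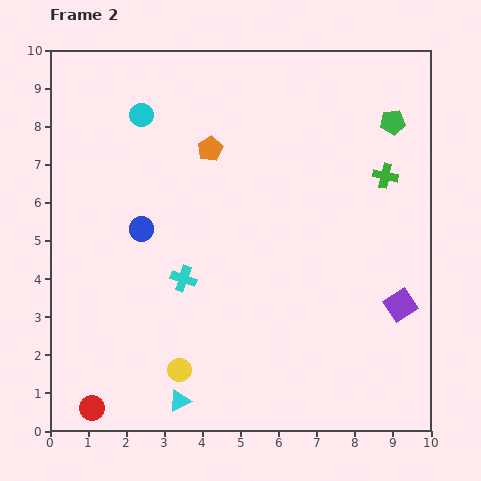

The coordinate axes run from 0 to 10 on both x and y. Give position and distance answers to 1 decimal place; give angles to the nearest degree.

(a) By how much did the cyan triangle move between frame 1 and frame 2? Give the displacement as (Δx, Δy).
(-0.1, -1.0)

The cyan triangle was at (3.5, 1.8) in frame 1 and (3.4, 0.8) in frame 2.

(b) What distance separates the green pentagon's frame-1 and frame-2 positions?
1.3

The green pentagon moved from (8.1, 9.1) to (9.0, 8.1), a distance of √(0.9² + 1.0²) ≈ 1.3.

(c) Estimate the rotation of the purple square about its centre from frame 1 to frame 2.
28° counter-clockwise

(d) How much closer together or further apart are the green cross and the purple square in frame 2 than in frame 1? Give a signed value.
-1.6

Distance in frame 1: 5.0. Distance in frame 2: 3.4.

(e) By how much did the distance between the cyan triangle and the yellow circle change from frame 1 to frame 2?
-0.2

Distance in frame 1: 1.0. Distance in frame 2: 0.8.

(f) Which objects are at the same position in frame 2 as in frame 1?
the green cross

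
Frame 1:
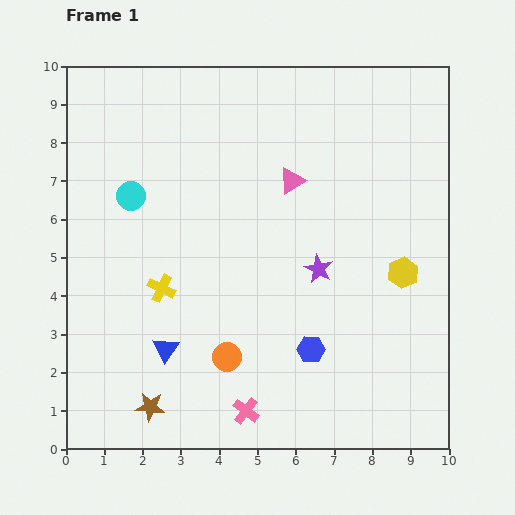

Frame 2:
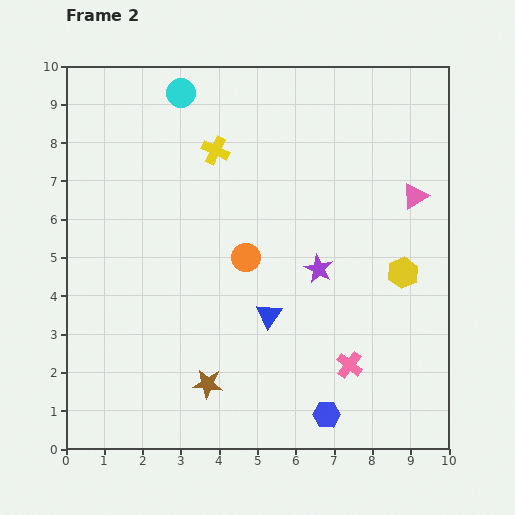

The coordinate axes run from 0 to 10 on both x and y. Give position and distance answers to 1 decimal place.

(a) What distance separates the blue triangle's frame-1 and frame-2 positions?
2.8

The blue triangle moved from (2.6, 2.6) to (5.3, 3.5), a distance of √(2.7² + 0.9²) ≈ 2.8.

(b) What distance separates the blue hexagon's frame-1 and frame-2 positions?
1.7

The blue hexagon moved from (6.4, 2.6) to (6.8, 0.9), a distance of √(0.4² + 1.7²) ≈ 1.7.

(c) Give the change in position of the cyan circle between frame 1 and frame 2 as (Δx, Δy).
(1.3, 2.7)

The cyan circle was at (1.7, 6.6) in frame 1 and (3.0, 9.3) in frame 2.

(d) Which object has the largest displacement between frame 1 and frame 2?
the yellow cross

(moved 3.9; next 3.2)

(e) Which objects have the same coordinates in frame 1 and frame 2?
the yellow hexagon, the purple star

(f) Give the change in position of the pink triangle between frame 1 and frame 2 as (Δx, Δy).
(3.2, -0.4)

The pink triangle was at (5.9, 7.0) in frame 1 and (9.1, 6.6) in frame 2.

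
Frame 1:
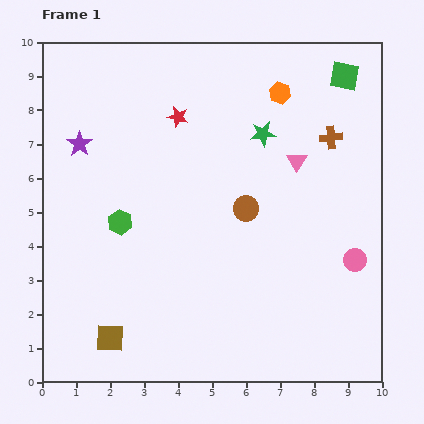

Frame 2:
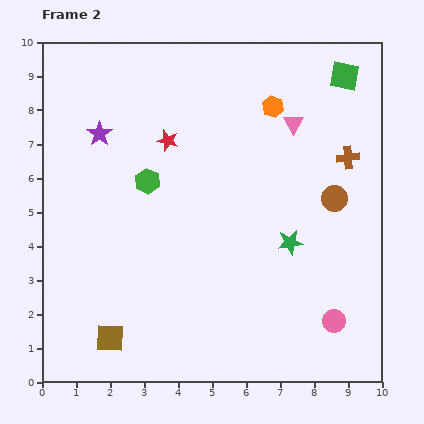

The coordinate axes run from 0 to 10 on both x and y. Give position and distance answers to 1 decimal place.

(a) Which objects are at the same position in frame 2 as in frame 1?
the green square, the brown square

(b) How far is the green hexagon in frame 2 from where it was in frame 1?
1.4

The green hexagon moved from (2.3, 4.7) to (3.1, 5.9), a distance of √(0.8² + 1.2²) ≈ 1.4.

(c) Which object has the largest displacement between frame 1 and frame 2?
the green star

(moved 3.3; next 2.6)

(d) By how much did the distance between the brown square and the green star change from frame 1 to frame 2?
-1.5

Distance in frame 1: 7.5. Distance in frame 2: 6.0.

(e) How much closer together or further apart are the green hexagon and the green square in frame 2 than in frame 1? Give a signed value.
-1.3

Distance in frame 1: 7.9. Distance in frame 2: 6.6.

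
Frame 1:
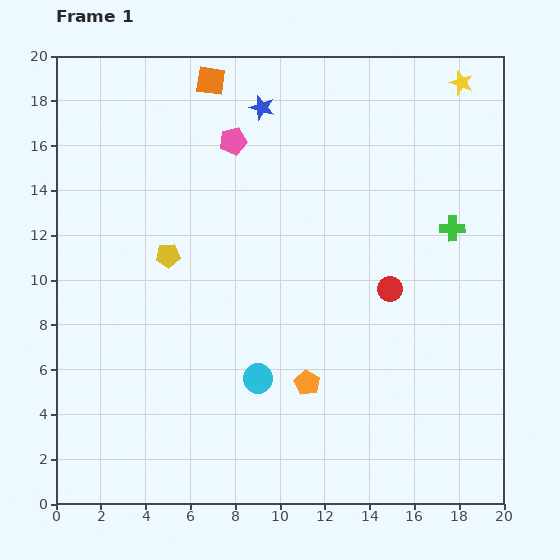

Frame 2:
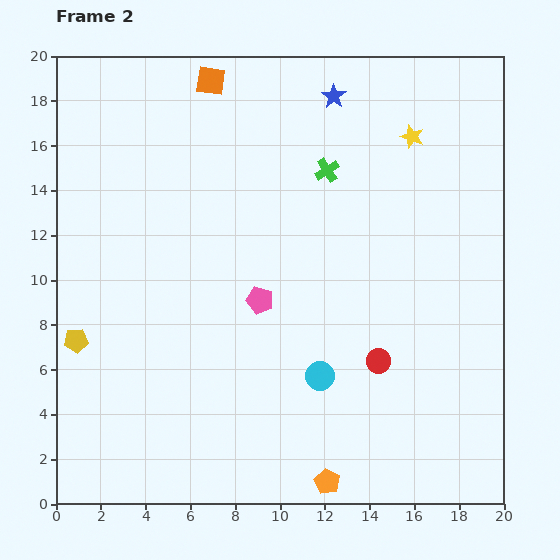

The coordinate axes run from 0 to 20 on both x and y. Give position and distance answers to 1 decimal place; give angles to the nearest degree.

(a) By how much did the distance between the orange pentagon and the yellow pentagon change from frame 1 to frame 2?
+4.5

Distance in frame 1: 8.4. Distance in frame 2: 12.9.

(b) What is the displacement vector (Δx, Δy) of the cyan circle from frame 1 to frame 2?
(2.8, 0.1)

The cyan circle was at (9.0, 5.6) in frame 1 and (11.8, 5.7) in frame 2.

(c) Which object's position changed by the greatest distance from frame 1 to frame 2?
the pink pentagon

(moved 7.2; next 6.2)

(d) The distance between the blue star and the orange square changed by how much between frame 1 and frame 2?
+2.9

Distance in frame 1: 2.6. Distance in frame 2: 5.5.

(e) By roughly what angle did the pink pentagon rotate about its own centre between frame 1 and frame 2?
28° clockwise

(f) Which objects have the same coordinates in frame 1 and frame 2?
the orange square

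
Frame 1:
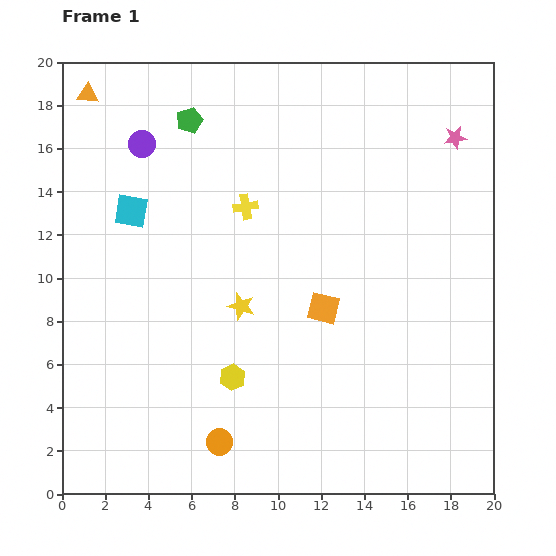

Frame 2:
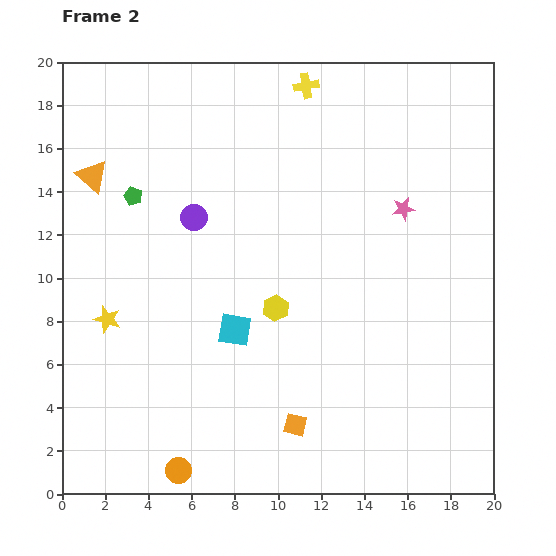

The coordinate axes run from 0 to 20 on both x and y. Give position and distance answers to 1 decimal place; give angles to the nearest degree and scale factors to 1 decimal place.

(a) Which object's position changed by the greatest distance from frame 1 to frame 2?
the cyan square

(moved 7.3; next 6.3)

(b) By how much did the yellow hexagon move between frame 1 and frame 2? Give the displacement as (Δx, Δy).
(2.0, 3.2)

The yellow hexagon was at (7.9, 5.4) in frame 1 and (9.9, 8.6) in frame 2.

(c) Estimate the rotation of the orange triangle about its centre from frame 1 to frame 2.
36° clockwise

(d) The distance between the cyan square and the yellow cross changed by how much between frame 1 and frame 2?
+6.5

Distance in frame 1: 5.3. Distance in frame 2: 11.8.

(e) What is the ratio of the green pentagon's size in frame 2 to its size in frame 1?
0.7×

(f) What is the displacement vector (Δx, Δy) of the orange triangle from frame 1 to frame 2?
(0.2, -3.8)

The orange triangle was at (1.2, 18.5) in frame 1 and (1.4, 14.7) in frame 2.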